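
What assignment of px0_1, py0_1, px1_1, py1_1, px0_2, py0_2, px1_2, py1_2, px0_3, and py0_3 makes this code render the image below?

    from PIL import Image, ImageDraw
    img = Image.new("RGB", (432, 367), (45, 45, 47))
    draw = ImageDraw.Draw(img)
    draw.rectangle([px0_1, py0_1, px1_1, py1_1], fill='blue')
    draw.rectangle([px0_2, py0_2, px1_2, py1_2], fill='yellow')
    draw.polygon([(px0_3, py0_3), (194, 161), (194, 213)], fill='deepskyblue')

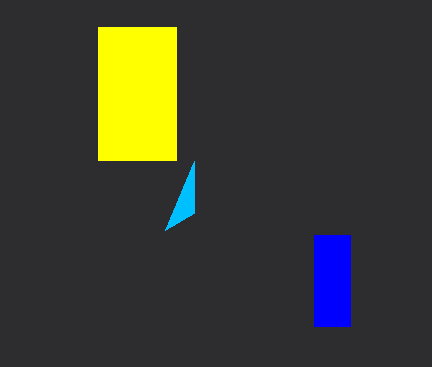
px0_1 = 314; py0_1 = 235; px1_1 = 350; py1_1 = 326; px0_2 = 98; py0_2 = 27; px1_2 = 176; py1_2 = 160; px0_3 = 165; py0_3 = 230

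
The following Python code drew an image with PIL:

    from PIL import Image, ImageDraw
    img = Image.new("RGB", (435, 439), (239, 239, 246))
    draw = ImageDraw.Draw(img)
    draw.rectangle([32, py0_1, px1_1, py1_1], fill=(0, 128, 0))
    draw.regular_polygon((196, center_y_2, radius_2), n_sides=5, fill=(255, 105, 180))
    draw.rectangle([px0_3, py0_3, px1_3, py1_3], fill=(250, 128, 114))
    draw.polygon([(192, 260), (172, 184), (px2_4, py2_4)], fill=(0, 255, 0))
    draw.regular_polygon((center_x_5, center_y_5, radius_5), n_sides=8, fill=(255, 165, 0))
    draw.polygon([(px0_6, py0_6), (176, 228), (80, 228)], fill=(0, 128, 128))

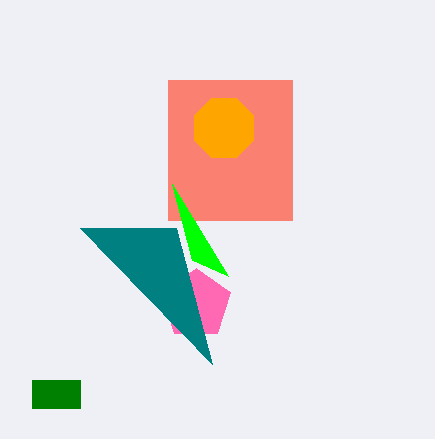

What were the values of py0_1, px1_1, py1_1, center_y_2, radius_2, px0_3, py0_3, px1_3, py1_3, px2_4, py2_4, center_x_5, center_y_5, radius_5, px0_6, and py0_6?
py0_1 = 380
px1_1 = 80
py1_1 = 408
center_y_2 = 304
radius_2 = 36
px0_3 = 168
py0_3 = 80
px1_3 = 292
py1_3 = 220
px2_4 = 228
py2_4 = 276
center_x_5 = 224
center_y_5 = 128
radius_5 = 32
px0_6 = 212
py0_6 = 364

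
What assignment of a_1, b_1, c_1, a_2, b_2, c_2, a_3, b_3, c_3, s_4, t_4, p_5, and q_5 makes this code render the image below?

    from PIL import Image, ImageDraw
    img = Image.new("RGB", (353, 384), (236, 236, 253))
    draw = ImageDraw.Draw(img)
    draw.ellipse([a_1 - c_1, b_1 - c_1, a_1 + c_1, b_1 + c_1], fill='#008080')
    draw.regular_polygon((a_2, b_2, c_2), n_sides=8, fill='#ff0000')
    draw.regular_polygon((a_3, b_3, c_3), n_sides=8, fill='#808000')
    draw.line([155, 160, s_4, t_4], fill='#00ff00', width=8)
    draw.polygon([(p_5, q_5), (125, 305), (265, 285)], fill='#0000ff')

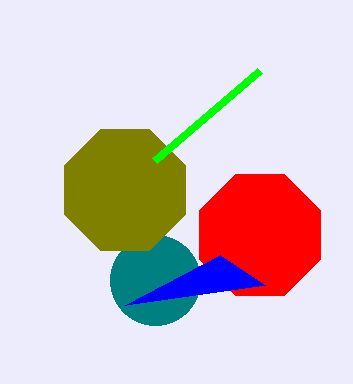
a_1 = 155
b_1 = 280
c_1 = 45
a_2 = 260
b_2 = 235
c_2 = 65
a_3 = 125
b_3 = 190
c_3 = 65
s_4 = 260
t_4 = 70
p_5 = 220
q_5 = 255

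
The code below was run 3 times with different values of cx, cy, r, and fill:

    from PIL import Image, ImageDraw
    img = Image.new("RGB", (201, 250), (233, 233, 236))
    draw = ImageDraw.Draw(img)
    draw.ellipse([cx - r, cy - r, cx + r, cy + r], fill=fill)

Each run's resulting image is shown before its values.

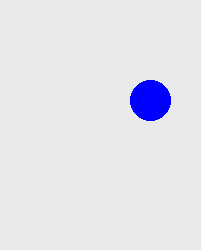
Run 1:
cx = 150; cy = 100; r = 20; fill = 'blue'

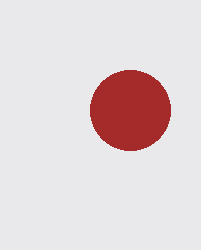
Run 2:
cx = 130
cy = 110
r = 40
fill = 'brown'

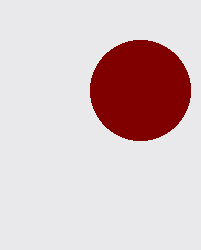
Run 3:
cx = 140
cy = 90
r = 50
fill = 'maroon'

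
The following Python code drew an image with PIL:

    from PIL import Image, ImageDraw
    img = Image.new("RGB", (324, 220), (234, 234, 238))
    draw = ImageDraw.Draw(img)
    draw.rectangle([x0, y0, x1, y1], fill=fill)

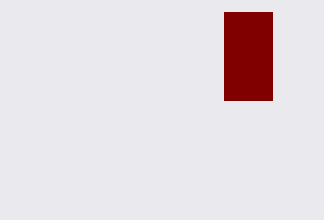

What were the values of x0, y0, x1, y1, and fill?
x0 = 224, y0 = 12, x1 = 272, y1 = 100, fill = 'maroon'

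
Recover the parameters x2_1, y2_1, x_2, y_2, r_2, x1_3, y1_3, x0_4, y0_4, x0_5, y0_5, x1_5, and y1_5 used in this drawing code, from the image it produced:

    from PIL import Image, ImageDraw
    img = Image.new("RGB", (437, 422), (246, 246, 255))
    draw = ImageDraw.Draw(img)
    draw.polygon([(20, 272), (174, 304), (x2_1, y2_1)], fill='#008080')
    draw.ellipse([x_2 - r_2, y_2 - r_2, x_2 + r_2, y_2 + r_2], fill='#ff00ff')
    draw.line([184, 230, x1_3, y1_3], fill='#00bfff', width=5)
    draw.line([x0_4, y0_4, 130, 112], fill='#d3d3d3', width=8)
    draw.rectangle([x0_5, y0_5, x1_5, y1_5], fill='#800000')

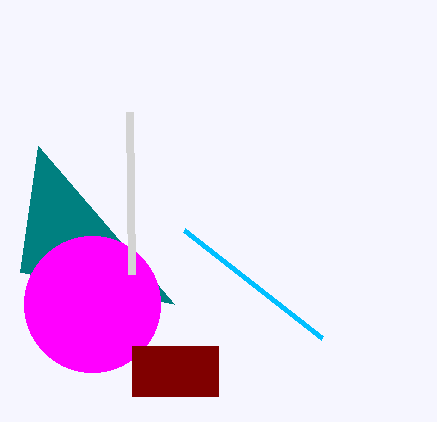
x2_1 = 38
y2_1 = 146
x_2 = 92
y_2 = 304
r_2 = 68
x1_3 = 322
y1_3 = 338
x0_4 = 132
y0_4 = 274
x0_5 = 132
y0_5 = 346
x1_5 = 218
y1_5 = 396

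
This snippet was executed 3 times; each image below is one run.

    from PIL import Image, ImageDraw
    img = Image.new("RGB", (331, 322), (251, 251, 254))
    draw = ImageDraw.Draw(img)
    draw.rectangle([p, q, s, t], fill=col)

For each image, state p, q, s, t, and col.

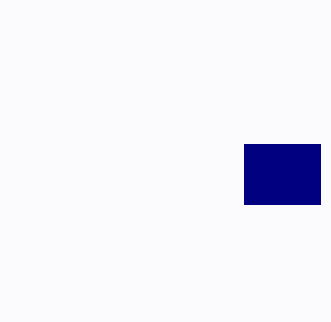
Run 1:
p = 244; q = 144; s = 320; t = 204; col = 'navy'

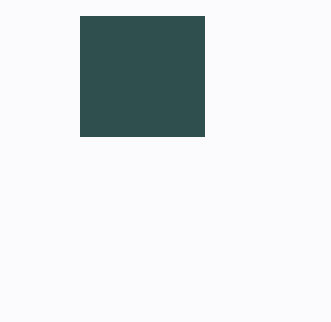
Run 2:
p = 80, q = 16, s = 204, t = 136, col = 'darkslategray'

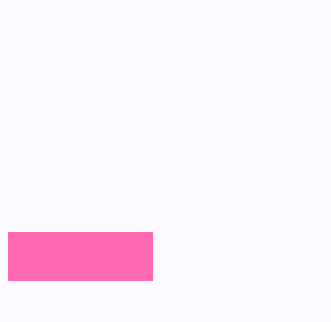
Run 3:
p = 8
q = 232
s = 152
t = 280
col = 'hotpink'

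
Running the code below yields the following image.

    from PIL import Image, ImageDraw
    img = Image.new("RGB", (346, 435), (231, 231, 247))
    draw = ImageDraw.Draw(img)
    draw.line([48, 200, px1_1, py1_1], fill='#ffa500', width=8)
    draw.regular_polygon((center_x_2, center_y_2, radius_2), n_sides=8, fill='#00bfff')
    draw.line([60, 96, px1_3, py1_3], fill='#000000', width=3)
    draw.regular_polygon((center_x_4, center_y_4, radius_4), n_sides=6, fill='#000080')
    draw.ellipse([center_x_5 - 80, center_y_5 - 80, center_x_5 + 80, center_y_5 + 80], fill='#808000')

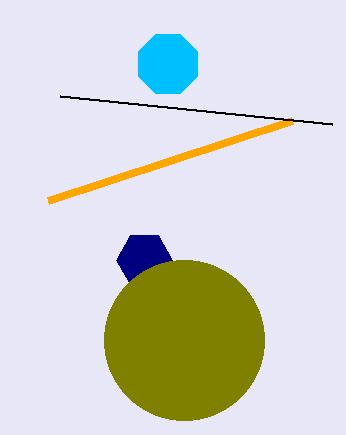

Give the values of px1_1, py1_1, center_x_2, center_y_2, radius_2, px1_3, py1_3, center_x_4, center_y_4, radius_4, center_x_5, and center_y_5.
px1_1 = 292
py1_1 = 120
center_x_2 = 168
center_y_2 = 64
radius_2 = 32
px1_3 = 332
py1_3 = 124
center_x_4 = 144
center_y_4 = 260
radius_4 = 28
center_x_5 = 184
center_y_5 = 340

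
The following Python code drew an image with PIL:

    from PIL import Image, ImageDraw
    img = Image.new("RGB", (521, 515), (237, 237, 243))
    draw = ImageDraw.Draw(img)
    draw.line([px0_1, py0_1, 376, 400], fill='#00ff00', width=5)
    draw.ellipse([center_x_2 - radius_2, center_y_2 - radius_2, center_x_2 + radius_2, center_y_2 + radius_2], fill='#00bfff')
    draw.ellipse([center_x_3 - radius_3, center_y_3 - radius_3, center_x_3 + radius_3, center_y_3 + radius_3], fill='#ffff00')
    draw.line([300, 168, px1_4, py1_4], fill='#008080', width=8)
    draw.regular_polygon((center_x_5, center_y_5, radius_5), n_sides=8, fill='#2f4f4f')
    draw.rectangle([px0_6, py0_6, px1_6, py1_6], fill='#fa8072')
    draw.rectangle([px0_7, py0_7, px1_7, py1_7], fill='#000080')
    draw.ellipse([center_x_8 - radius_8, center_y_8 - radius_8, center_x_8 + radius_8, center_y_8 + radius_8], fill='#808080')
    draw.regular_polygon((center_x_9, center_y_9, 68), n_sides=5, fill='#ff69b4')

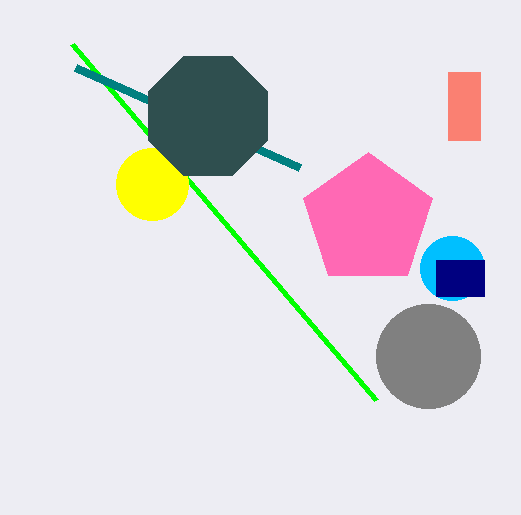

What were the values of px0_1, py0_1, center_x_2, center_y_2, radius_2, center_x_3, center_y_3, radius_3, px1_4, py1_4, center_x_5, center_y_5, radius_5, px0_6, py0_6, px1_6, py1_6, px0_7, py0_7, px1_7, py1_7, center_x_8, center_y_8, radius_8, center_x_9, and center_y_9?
px0_1 = 72, py0_1 = 44, center_x_2 = 452, center_y_2 = 268, radius_2 = 32, center_x_3 = 152, center_y_3 = 184, radius_3 = 36, px1_4 = 76, py1_4 = 68, center_x_5 = 208, center_y_5 = 116, radius_5 = 64, px0_6 = 448, py0_6 = 72, px1_6 = 480, py1_6 = 140, px0_7 = 436, py0_7 = 260, px1_7 = 484, py1_7 = 296, center_x_8 = 428, center_y_8 = 356, radius_8 = 52, center_x_9 = 368, center_y_9 = 220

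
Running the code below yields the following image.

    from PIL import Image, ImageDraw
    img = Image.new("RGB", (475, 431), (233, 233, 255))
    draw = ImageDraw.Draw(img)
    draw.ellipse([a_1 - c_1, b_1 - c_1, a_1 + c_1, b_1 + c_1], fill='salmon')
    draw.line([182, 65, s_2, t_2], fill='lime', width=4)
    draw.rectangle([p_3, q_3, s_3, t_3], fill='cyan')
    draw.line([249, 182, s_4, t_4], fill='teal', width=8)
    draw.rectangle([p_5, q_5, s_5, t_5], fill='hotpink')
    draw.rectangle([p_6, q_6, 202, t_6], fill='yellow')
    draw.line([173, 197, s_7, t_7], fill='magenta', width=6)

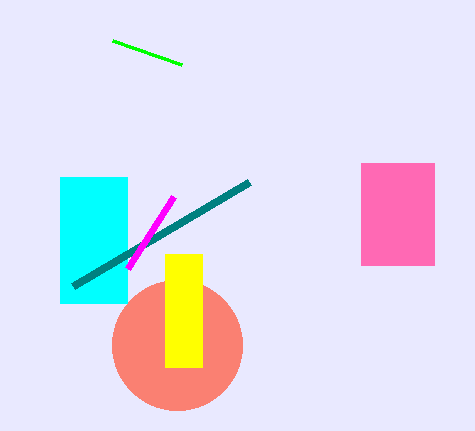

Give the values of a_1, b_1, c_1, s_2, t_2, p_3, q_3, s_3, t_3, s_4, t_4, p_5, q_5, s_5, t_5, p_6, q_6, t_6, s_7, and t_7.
a_1 = 177
b_1 = 345
c_1 = 65
s_2 = 113
t_2 = 41
p_3 = 60
q_3 = 177
s_3 = 127
t_3 = 303
s_4 = 73
t_4 = 286
p_5 = 361
q_5 = 163
s_5 = 434
t_5 = 265
p_6 = 165
q_6 = 254
t_6 = 367
s_7 = 127
t_7 = 269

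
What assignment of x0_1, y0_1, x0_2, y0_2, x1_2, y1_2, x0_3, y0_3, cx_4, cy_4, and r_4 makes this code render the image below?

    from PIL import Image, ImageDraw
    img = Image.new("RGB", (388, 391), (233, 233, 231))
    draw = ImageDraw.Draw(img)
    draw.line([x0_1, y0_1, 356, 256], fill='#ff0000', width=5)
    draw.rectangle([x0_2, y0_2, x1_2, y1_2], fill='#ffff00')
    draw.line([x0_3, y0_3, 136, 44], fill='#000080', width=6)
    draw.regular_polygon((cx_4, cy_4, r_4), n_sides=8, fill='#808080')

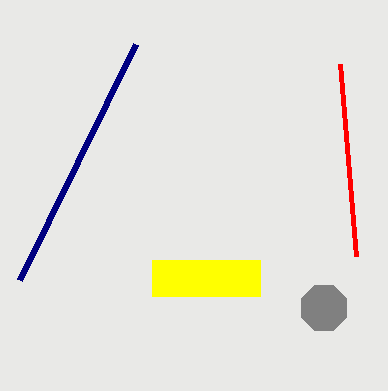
x0_1 = 340
y0_1 = 64
x0_2 = 152
y0_2 = 260
x1_2 = 260
y1_2 = 296
x0_3 = 20
y0_3 = 280
cx_4 = 324
cy_4 = 308
r_4 = 24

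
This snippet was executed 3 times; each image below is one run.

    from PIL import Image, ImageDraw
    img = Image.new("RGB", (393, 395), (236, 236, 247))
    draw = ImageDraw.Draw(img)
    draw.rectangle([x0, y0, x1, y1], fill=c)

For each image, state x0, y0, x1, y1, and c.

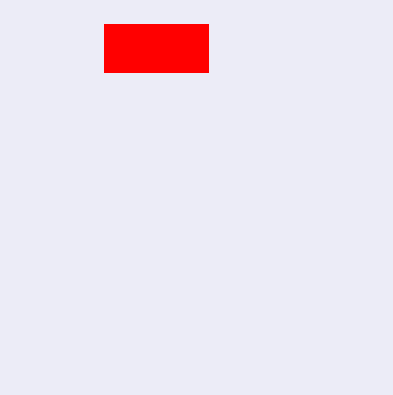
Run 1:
x0 = 104, y0 = 24, x1 = 208, y1 = 72, c = 'red'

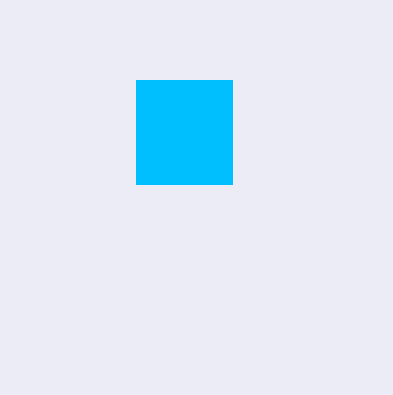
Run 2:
x0 = 136, y0 = 80, x1 = 232, y1 = 184, c = 'deepskyblue'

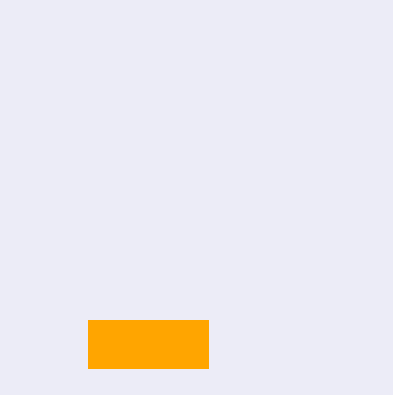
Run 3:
x0 = 88, y0 = 320, x1 = 208, y1 = 368, c = 'orange'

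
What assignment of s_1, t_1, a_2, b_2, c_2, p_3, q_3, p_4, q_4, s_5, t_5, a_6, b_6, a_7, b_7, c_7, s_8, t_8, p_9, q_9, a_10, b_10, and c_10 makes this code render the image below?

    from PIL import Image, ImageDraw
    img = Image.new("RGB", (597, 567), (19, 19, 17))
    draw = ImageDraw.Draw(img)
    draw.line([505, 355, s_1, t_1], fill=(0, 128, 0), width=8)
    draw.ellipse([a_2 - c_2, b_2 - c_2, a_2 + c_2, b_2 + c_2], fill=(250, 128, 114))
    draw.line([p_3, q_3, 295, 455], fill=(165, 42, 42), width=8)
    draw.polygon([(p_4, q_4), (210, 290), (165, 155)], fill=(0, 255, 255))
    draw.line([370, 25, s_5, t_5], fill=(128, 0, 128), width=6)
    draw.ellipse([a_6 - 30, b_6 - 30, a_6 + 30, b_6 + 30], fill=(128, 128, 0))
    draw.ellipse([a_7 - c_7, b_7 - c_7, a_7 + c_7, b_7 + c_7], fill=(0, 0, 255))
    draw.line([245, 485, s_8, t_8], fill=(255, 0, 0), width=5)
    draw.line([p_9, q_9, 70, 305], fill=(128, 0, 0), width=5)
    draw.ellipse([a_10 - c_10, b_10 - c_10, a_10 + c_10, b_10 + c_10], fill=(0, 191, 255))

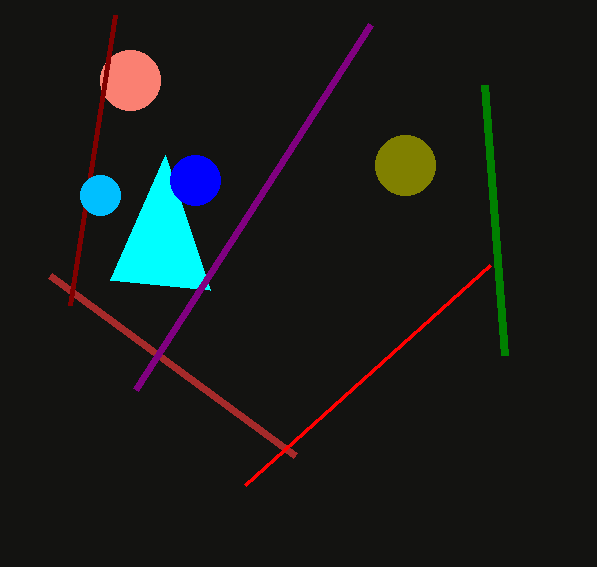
s_1 = 485
t_1 = 85
a_2 = 130
b_2 = 80
c_2 = 30
p_3 = 50
q_3 = 275
p_4 = 110
q_4 = 280
s_5 = 135
t_5 = 390
a_6 = 405
b_6 = 165
a_7 = 195
b_7 = 180
c_7 = 25
s_8 = 490
t_8 = 265
p_9 = 115
q_9 = 15
a_10 = 100
b_10 = 195
c_10 = 20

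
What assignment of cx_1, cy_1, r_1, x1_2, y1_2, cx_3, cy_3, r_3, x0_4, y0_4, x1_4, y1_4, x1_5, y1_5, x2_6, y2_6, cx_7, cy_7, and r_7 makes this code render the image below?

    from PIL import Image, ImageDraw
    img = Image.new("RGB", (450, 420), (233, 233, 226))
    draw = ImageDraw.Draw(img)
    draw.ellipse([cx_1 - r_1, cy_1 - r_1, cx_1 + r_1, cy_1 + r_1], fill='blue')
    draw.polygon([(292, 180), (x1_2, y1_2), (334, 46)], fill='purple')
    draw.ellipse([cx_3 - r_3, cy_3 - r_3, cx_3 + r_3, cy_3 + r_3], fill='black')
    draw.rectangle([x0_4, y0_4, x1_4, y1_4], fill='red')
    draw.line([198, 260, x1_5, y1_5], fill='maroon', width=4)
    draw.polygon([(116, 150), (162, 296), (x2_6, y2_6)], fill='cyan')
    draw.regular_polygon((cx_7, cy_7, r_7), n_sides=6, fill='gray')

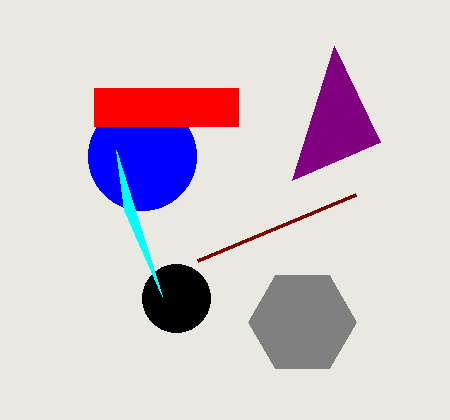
cx_1 = 142; cy_1 = 156; r_1 = 54; x1_2 = 380; y1_2 = 142; cx_3 = 176; cy_3 = 298; r_3 = 34; x0_4 = 94; y0_4 = 88; x1_4 = 238; y1_4 = 126; x1_5 = 356; y1_5 = 194; x2_6 = 124; y2_6 = 210; cx_7 = 302; cy_7 = 322; r_7 = 54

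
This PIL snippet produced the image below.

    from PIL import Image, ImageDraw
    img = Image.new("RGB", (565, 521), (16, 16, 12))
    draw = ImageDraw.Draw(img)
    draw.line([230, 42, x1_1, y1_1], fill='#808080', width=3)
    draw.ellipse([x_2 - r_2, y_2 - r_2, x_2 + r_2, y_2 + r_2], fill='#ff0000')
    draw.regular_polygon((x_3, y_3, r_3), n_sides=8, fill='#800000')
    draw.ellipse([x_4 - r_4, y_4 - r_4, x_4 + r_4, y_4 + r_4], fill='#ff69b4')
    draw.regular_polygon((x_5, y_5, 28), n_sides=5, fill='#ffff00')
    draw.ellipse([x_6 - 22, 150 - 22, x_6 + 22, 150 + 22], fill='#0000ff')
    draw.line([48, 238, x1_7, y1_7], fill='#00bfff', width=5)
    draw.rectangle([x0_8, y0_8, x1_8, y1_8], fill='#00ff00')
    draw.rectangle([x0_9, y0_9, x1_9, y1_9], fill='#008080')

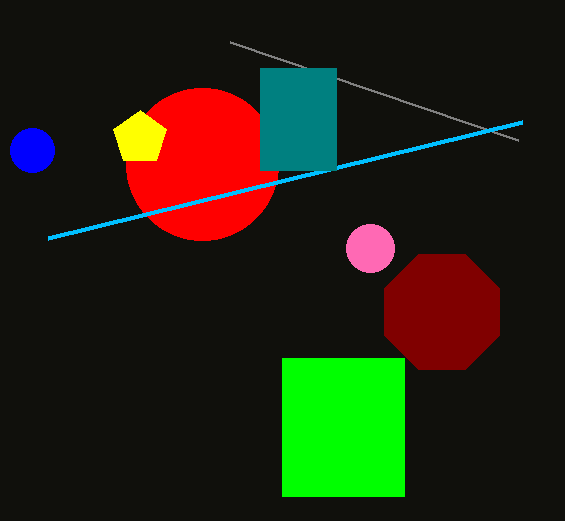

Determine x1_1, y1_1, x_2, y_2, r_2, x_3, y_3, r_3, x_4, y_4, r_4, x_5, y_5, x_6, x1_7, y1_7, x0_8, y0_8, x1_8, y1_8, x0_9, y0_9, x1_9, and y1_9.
x1_1 = 518; y1_1 = 140; x_2 = 202; y_2 = 164; r_2 = 76; x_3 = 442; y_3 = 312; r_3 = 62; x_4 = 370; y_4 = 248; r_4 = 24; x_5 = 140; y_5 = 138; x_6 = 32; x1_7 = 522; y1_7 = 122; x0_8 = 282; y0_8 = 358; x1_8 = 404; y1_8 = 496; x0_9 = 260; y0_9 = 68; x1_9 = 336; y1_9 = 170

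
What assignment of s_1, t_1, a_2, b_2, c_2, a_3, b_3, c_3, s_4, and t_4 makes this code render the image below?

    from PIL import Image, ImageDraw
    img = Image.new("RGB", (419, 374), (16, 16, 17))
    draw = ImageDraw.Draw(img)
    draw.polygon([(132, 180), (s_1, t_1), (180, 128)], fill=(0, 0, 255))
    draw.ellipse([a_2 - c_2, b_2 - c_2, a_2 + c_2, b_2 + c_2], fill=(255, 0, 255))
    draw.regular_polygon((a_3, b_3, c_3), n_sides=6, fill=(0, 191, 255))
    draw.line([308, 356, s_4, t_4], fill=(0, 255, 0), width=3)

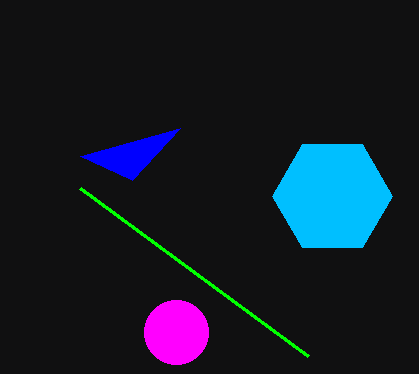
s_1 = 80, t_1 = 156, a_2 = 176, b_2 = 332, c_2 = 32, a_3 = 332, b_3 = 196, c_3 = 60, s_4 = 80, t_4 = 188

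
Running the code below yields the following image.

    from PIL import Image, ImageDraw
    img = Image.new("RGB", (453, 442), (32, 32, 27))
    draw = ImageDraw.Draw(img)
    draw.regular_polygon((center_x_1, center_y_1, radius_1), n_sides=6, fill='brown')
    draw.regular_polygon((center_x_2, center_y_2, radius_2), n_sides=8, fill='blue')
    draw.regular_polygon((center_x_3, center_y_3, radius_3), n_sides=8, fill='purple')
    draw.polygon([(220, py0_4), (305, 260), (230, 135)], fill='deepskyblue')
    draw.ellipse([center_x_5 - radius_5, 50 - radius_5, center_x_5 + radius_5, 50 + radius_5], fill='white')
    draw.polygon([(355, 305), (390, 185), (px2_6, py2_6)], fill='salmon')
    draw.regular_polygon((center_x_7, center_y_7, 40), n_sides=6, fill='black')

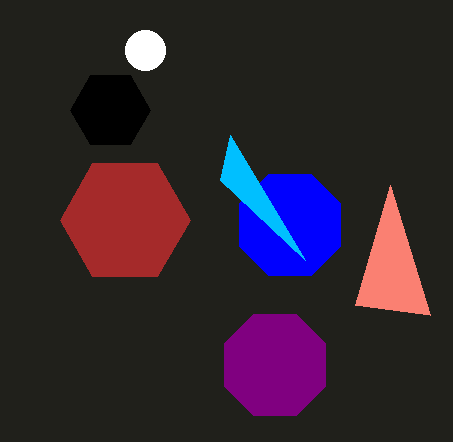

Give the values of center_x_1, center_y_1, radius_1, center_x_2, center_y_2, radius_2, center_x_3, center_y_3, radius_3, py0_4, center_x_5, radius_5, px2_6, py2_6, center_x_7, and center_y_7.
center_x_1 = 125; center_y_1 = 220; radius_1 = 65; center_x_2 = 290; center_y_2 = 225; radius_2 = 55; center_x_3 = 275; center_y_3 = 365; radius_3 = 55; py0_4 = 180; center_x_5 = 145; radius_5 = 20; px2_6 = 430; py2_6 = 315; center_x_7 = 110; center_y_7 = 110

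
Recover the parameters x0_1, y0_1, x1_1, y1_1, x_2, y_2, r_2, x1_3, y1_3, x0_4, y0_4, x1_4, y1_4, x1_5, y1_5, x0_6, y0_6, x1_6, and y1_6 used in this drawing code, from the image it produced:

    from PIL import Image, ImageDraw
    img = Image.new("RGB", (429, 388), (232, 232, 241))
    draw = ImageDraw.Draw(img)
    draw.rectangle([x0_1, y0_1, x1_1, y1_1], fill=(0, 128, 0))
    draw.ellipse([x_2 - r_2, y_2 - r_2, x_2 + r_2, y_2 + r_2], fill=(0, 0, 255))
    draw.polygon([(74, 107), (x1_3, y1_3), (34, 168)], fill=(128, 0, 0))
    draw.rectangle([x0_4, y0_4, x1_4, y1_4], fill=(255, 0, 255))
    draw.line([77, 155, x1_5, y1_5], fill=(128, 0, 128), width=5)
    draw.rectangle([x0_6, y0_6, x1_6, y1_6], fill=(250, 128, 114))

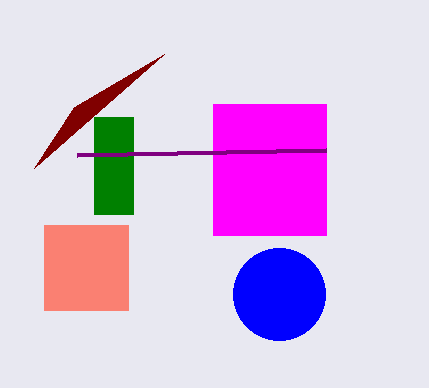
x0_1 = 94, y0_1 = 117, x1_1 = 133, y1_1 = 214, x_2 = 279, y_2 = 294, r_2 = 46, x1_3 = 164, y1_3 = 54, x0_4 = 213, y0_4 = 104, x1_4 = 326, y1_4 = 235, x1_5 = 326, y1_5 = 150, x0_6 = 44, y0_6 = 225, x1_6 = 128, y1_6 = 310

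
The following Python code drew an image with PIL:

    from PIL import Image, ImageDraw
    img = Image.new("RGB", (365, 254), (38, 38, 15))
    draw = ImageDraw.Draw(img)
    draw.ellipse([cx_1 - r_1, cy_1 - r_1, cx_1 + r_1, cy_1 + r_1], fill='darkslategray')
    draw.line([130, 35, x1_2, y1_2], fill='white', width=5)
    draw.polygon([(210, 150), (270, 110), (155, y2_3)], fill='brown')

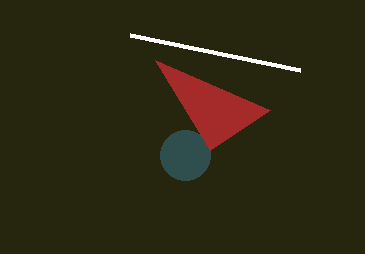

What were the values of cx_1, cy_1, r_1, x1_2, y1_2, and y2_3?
cx_1 = 185, cy_1 = 155, r_1 = 25, x1_2 = 300, y1_2 = 70, y2_3 = 60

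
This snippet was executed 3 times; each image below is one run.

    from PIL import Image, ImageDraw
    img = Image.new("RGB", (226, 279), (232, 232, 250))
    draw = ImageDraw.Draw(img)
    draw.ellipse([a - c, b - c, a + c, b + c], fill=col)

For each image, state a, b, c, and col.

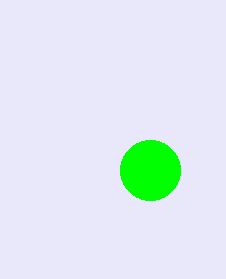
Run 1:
a = 150, b = 170, c = 30, col = 'lime'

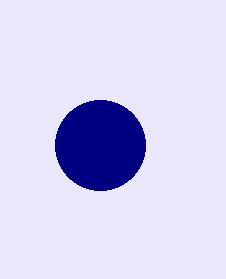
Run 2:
a = 100, b = 145, c = 45, col = 'navy'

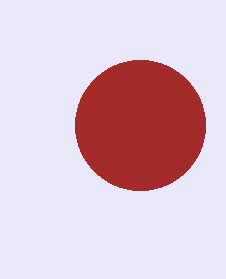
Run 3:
a = 140; b = 125; c = 65; col = 'brown'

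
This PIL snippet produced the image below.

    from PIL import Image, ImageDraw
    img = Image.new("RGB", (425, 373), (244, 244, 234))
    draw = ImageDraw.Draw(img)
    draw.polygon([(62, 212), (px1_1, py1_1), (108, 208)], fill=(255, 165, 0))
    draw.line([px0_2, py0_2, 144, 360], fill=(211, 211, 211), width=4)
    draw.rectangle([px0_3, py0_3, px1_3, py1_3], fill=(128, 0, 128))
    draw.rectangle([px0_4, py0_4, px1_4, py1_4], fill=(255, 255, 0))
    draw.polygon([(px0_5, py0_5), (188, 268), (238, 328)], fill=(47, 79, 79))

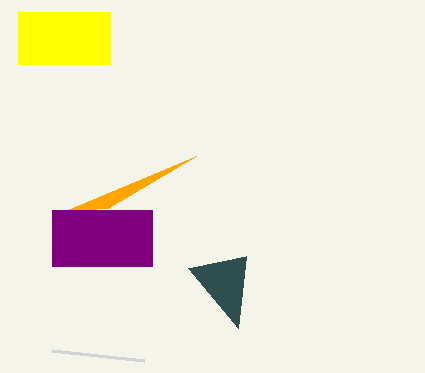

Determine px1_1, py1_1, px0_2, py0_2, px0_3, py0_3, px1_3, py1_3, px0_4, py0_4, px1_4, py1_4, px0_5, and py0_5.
px1_1 = 196
py1_1 = 156
px0_2 = 52
py0_2 = 350
px0_3 = 52
py0_3 = 210
px1_3 = 152
py1_3 = 266
px0_4 = 18
py0_4 = 12
px1_4 = 110
py1_4 = 64
px0_5 = 246
py0_5 = 256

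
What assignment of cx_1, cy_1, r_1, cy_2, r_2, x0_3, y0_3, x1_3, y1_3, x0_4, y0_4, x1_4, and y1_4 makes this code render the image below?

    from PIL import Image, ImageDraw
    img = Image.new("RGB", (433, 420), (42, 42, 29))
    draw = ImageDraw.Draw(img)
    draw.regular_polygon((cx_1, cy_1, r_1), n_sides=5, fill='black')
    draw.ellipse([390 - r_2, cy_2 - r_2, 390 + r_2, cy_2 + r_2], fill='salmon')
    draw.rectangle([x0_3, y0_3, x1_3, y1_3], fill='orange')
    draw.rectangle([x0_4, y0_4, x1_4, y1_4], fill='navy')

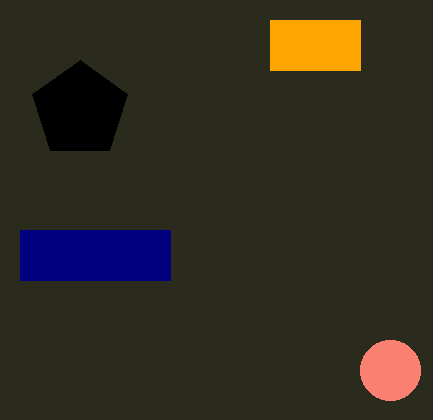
cx_1 = 80
cy_1 = 110
r_1 = 50
cy_2 = 370
r_2 = 30
x0_3 = 270
y0_3 = 20
x1_3 = 360
y1_3 = 70
x0_4 = 20
y0_4 = 230
x1_4 = 170
y1_4 = 280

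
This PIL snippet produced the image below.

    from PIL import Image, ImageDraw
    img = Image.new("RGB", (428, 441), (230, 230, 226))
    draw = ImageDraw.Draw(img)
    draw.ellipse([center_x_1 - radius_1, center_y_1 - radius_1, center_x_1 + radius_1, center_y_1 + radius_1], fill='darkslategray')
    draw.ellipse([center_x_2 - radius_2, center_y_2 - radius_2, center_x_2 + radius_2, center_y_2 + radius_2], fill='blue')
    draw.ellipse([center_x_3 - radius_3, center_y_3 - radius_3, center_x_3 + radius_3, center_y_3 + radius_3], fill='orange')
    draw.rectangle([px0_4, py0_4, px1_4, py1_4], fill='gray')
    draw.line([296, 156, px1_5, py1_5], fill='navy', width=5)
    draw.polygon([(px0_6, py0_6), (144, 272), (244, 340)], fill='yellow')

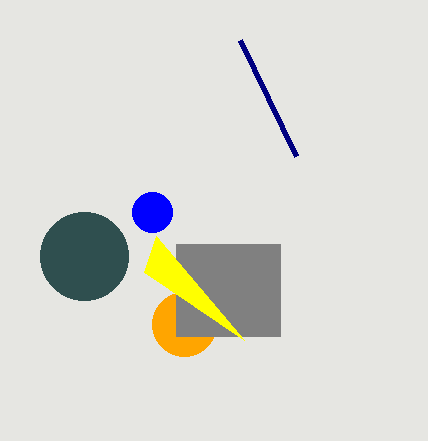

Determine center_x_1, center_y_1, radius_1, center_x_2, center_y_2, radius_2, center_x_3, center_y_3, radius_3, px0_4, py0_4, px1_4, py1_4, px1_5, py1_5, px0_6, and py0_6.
center_x_1 = 84; center_y_1 = 256; radius_1 = 44; center_x_2 = 152; center_y_2 = 212; radius_2 = 20; center_x_3 = 184; center_y_3 = 324; radius_3 = 32; px0_4 = 176; py0_4 = 244; px1_4 = 280; py1_4 = 336; px1_5 = 240; py1_5 = 40; px0_6 = 156; py0_6 = 236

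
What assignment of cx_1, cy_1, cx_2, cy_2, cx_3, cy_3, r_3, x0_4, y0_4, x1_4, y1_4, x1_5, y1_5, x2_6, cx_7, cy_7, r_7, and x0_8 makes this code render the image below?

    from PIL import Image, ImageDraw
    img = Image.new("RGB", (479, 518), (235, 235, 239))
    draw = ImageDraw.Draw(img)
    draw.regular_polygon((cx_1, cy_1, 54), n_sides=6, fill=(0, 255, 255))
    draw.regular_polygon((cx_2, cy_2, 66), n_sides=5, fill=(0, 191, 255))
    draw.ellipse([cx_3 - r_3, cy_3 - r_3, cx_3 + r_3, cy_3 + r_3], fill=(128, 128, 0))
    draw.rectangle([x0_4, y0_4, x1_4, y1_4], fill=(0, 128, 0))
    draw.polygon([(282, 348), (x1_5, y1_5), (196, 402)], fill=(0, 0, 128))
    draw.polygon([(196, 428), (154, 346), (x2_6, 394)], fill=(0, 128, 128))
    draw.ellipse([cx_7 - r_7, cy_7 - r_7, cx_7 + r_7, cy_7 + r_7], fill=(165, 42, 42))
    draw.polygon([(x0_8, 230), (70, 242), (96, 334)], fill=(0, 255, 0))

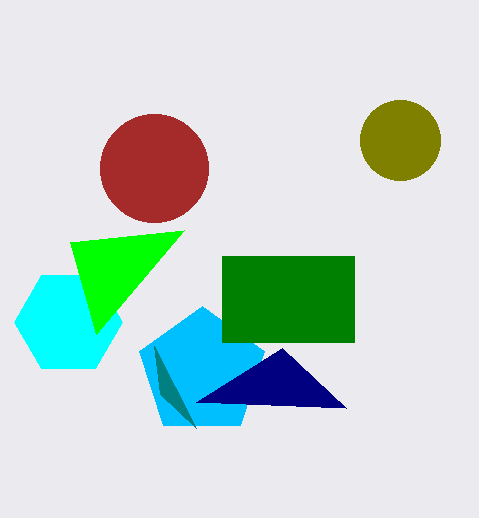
cx_1 = 68, cy_1 = 322, cx_2 = 202, cy_2 = 372, cx_3 = 400, cy_3 = 140, r_3 = 40, x0_4 = 222, y0_4 = 256, x1_4 = 354, y1_4 = 342, x1_5 = 346, y1_5 = 408, x2_6 = 160, cx_7 = 154, cy_7 = 168, r_7 = 54, x0_8 = 184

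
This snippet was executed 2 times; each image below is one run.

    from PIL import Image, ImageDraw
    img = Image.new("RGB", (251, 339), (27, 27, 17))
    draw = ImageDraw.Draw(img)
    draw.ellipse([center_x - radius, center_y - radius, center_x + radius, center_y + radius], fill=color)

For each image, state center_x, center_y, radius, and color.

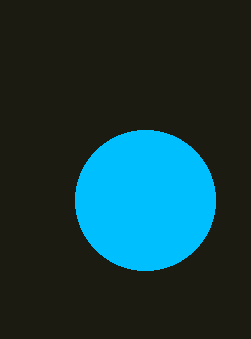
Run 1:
center_x = 145
center_y = 200
radius = 70
color = 'deepskyblue'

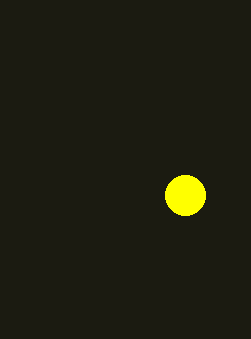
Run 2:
center_x = 185, center_y = 195, radius = 20, color = 'yellow'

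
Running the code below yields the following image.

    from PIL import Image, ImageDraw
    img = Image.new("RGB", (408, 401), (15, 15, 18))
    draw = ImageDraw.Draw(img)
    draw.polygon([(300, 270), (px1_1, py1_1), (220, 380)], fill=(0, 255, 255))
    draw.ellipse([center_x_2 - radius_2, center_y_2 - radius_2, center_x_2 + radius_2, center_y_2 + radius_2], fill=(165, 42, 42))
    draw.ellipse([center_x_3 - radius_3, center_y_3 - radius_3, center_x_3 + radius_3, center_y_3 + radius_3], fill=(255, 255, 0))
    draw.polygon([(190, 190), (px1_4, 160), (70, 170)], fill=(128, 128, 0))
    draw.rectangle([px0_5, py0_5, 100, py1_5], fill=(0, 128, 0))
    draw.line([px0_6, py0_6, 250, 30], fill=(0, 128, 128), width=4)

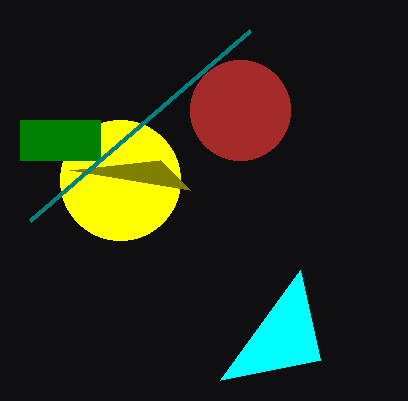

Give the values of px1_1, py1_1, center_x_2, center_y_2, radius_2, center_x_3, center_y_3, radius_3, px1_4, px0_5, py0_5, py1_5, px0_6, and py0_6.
px1_1 = 320, py1_1 = 360, center_x_2 = 240, center_y_2 = 110, radius_2 = 50, center_x_3 = 120, center_y_3 = 180, radius_3 = 60, px1_4 = 160, px0_5 = 20, py0_5 = 120, py1_5 = 160, px0_6 = 30, py0_6 = 220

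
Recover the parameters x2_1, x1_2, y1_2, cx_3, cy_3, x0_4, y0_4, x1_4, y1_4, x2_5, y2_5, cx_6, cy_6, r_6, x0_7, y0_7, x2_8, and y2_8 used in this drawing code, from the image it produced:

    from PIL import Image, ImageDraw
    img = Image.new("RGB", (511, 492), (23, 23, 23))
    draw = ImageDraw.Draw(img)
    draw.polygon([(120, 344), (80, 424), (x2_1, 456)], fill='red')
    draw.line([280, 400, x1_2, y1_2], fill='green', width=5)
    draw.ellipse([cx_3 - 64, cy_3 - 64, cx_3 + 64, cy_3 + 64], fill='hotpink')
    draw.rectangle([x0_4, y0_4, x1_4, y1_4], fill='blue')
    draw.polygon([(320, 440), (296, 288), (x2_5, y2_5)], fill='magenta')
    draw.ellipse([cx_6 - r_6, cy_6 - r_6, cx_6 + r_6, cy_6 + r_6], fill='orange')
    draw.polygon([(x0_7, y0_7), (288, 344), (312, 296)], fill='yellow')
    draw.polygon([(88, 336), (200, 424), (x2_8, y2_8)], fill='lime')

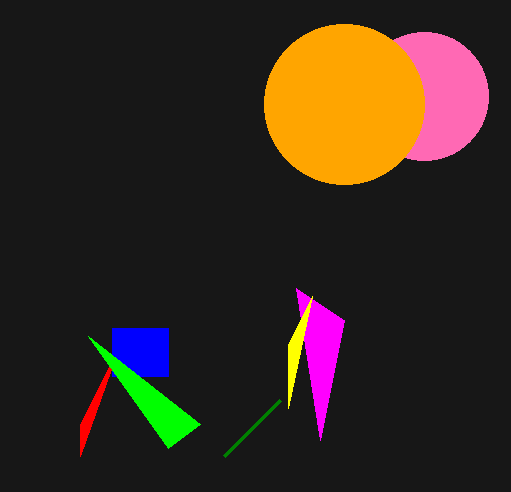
x2_1 = 80
x1_2 = 224
y1_2 = 456
cx_3 = 424
cy_3 = 96
x0_4 = 112
y0_4 = 328
x1_4 = 168
y1_4 = 376
x2_5 = 344
y2_5 = 320
cx_6 = 344
cy_6 = 104
r_6 = 80
x0_7 = 288
y0_7 = 408
x2_8 = 168
y2_8 = 448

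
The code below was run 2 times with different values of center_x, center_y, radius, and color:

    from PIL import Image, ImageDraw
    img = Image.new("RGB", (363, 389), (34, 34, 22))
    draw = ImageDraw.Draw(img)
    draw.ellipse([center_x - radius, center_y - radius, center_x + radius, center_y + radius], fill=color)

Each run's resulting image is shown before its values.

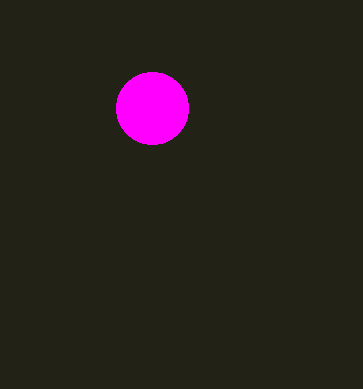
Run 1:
center_x = 152; center_y = 108; radius = 36; color = 'magenta'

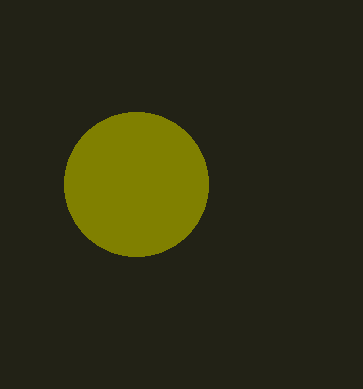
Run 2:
center_x = 136; center_y = 184; radius = 72; color = 'olive'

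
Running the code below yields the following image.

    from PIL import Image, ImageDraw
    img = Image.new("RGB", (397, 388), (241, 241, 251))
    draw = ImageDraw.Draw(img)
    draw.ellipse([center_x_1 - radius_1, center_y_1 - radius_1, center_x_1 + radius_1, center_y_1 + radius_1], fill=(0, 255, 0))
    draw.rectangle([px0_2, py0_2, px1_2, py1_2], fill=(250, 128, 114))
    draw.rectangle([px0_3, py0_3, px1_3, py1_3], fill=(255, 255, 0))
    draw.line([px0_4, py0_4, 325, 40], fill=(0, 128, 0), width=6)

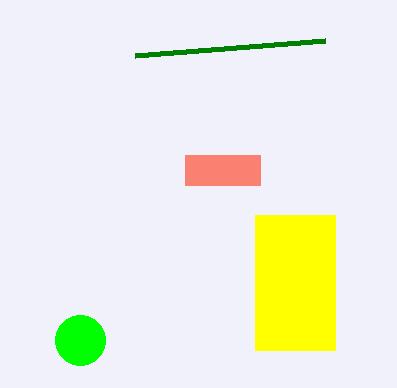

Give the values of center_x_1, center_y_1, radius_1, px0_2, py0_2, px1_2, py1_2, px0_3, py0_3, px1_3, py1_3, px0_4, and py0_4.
center_x_1 = 80, center_y_1 = 340, radius_1 = 25, px0_2 = 185, py0_2 = 155, px1_2 = 260, py1_2 = 185, px0_3 = 255, py0_3 = 215, px1_3 = 335, py1_3 = 350, px0_4 = 135, py0_4 = 55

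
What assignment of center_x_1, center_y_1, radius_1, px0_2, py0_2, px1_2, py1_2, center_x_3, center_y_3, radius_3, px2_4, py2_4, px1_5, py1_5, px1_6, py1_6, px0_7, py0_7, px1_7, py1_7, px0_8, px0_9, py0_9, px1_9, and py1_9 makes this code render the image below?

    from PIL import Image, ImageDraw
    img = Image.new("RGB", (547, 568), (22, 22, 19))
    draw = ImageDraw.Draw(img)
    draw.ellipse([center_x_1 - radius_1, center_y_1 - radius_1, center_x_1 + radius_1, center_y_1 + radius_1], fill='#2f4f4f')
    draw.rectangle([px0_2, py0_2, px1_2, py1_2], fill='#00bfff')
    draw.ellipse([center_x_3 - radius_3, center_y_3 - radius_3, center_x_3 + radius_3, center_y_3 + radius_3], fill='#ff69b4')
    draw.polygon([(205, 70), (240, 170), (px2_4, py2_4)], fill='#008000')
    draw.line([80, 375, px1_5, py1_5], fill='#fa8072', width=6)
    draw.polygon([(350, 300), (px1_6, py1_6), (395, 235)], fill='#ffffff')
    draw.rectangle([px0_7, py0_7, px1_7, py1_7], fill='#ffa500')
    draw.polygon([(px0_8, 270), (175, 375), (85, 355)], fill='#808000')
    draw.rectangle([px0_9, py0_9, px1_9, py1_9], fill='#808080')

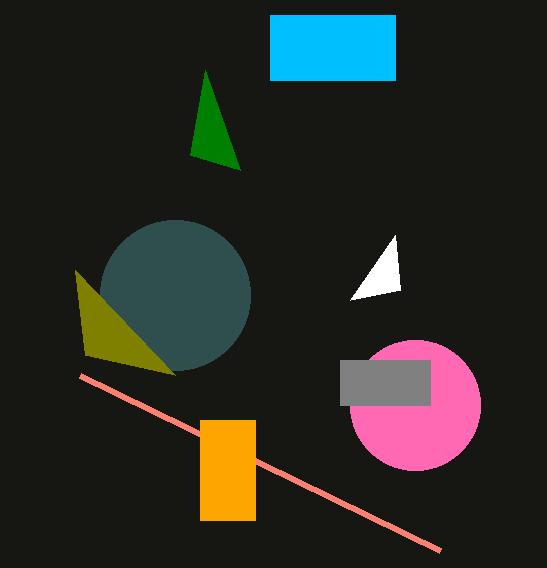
center_x_1 = 175, center_y_1 = 295, radius_1 = 75, px0_2 = 270, py0_2 = 15, px1_2 = 395, py1_2 = 80, center_x_3 = 415, center_y_3 = 405, radius_3 = 65, px2_4 = 190, py2_4 = 155, px1_5 = 440, py1_5 = 550, px1_6 = 400, py1_6 = 290, px0_7 = 200, py0_7 = 420, px1_7 = 255, py1_7 = 520, px0_8 = 75, px0_9 = 340, py0_9 = 360, px1_9 = 430, py1_9 = 405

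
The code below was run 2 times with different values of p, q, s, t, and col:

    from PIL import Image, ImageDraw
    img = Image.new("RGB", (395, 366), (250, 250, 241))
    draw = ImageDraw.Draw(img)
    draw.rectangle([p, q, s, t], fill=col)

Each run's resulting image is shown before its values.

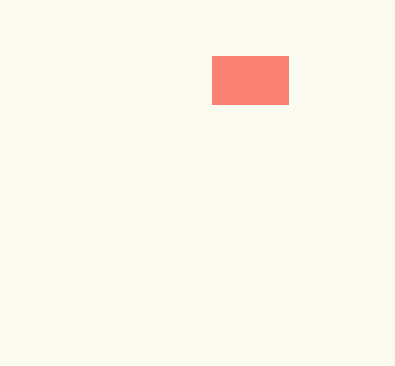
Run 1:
p = 212
q = 56
s = 288
t = 104
col = 'salmon'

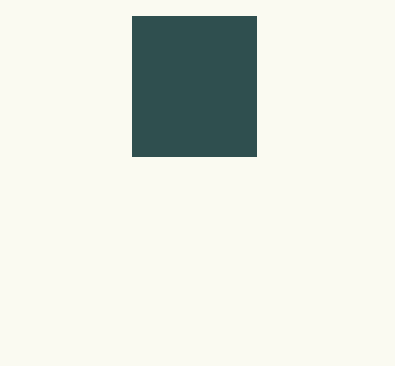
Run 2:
p = 132
q = 16
s = 256
t = 156
col = 'darkslategray'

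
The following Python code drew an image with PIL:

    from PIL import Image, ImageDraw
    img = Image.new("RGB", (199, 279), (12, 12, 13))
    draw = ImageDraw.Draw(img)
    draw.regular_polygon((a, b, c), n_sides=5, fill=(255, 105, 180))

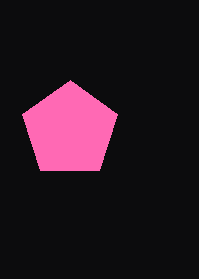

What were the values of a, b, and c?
a = 70; b = 130; c = 50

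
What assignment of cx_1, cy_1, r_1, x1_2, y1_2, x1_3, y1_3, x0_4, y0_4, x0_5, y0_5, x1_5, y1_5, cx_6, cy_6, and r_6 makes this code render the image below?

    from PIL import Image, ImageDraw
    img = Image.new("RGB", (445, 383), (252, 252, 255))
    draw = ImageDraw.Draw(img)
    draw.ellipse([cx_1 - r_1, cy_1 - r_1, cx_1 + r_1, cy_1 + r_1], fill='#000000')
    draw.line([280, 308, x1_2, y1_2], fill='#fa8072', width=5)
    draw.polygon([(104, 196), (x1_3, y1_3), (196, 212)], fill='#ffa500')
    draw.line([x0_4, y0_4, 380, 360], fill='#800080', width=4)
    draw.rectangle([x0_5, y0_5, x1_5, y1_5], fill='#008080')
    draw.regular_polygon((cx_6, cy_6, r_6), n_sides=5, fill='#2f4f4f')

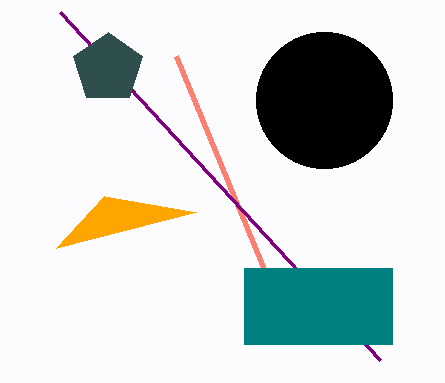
cx_1 = 324; cy_1 = 100; r_1 = 68; x1_2 = 176; y1_2 = 56; x1_3 = 56; y1_3 = 248; x0_4 = 60; y0_4 = 12; x0_5 = 244; y0_5 = 268; x1_5 = 392; y1_5 = 344; cx_6 = 108; cy_6 = 68; r_6 = 36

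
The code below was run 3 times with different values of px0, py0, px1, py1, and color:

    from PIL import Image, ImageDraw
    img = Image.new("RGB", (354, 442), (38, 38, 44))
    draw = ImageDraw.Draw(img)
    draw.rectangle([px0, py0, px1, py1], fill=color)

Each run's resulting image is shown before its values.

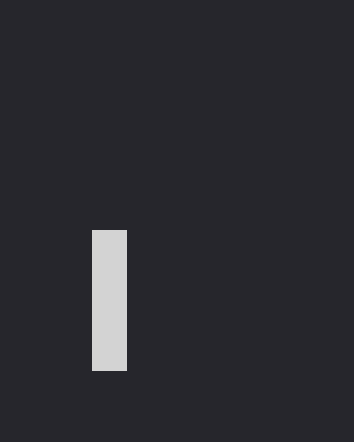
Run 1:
px0 = 92
py0 = 230
px1 = 126
py1 = 370
color = 'lightgray'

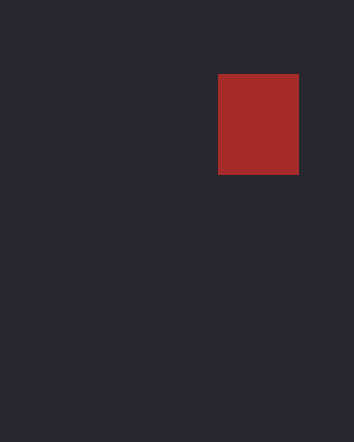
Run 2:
px0 = 218; py0 = 74; px1 = 298; py1 = 174; color = 'brown'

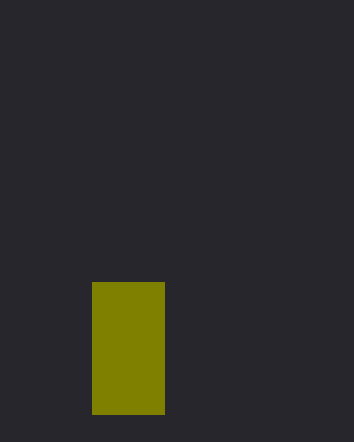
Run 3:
px0 = 92; py0 = 282; px1 = 164; py1 = 414; color = 'olive'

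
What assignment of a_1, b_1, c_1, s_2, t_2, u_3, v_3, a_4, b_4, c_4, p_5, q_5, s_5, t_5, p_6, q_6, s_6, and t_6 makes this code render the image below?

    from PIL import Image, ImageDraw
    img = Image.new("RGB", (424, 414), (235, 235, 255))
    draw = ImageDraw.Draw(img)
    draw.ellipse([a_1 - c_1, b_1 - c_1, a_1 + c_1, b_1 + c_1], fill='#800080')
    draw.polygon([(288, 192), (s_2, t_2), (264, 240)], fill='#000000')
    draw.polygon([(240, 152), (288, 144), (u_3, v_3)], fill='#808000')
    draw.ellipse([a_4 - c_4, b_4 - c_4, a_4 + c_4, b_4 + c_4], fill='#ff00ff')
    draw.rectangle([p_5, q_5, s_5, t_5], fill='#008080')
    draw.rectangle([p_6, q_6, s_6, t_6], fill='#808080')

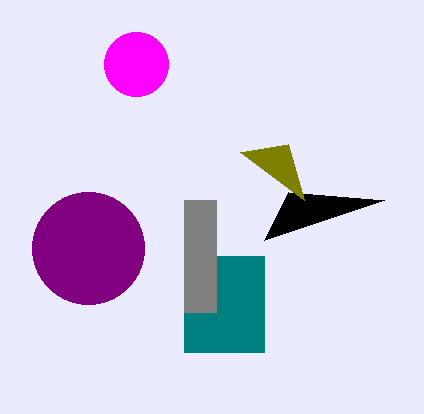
a_1 = 88, b_1 = 248, c_1 = 56, s_2 = 384, t_2 = 200, u_3 = 304, v_3 = 200, a_4 = 136, b_4 = 64, c_4 = 32, p_5 = 184, q_5 = 256, s_5 = 264, t_5 = 352, p_6 = 184, q_6 = 200, s_6 = 216, t_6 = 312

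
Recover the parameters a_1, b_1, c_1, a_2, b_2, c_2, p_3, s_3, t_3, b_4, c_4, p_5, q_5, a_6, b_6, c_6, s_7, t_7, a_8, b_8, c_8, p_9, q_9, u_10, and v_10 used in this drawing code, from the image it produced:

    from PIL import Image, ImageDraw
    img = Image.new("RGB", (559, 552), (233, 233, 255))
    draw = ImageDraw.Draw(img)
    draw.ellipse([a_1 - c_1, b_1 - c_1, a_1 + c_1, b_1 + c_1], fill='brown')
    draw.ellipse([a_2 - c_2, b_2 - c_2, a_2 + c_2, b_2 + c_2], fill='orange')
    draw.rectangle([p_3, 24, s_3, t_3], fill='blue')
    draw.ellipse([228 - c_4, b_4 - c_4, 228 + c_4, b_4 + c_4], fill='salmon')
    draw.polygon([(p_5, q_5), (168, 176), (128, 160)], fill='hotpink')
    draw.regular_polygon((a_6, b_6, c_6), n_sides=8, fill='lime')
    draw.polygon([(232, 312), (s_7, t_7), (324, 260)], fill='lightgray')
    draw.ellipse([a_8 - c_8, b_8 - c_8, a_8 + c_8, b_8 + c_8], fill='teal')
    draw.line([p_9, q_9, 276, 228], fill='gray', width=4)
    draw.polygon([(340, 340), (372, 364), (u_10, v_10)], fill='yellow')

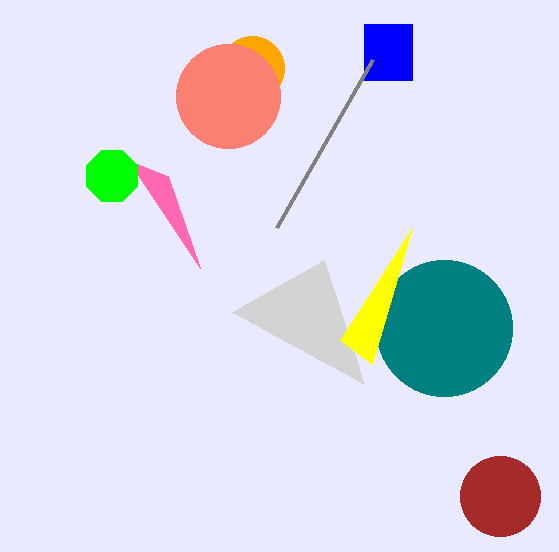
a_1 = 500; b_1 = 496; c_1 = 40; a_2 = 252; b_2 = 68; c_2 = 32; p_3 = 364; s_3 = 412; t_3 = 80; b_4 = 96; c_4 = 52; p_5 = 200; q_5 = 268; a_6 = 112; b_6 = 176; c_6 = 28; s_7 = 364; t_7 = 384; a_8 = 444; b_8 = 328; c_8 = 68; p_9 = 372; q_9 = 60; u_10 = 412; v_10 = 228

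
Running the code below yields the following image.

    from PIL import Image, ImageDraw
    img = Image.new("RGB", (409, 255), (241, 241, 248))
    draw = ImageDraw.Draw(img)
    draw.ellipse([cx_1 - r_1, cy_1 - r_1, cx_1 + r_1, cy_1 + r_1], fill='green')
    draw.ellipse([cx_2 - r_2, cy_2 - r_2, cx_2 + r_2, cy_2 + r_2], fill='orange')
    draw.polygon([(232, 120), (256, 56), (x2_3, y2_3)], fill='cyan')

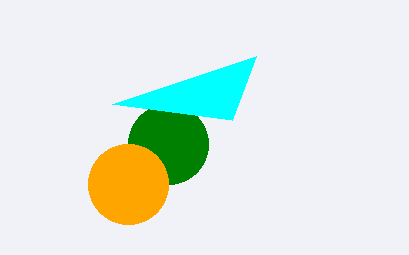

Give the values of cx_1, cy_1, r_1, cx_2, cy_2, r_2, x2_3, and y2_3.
cx_1 = 168
cy_1 = 144
r_1 = 40
cx_2 = 128
cy_2 = 184
r_2 = 40
x2_3 = 112
y2_3 = 104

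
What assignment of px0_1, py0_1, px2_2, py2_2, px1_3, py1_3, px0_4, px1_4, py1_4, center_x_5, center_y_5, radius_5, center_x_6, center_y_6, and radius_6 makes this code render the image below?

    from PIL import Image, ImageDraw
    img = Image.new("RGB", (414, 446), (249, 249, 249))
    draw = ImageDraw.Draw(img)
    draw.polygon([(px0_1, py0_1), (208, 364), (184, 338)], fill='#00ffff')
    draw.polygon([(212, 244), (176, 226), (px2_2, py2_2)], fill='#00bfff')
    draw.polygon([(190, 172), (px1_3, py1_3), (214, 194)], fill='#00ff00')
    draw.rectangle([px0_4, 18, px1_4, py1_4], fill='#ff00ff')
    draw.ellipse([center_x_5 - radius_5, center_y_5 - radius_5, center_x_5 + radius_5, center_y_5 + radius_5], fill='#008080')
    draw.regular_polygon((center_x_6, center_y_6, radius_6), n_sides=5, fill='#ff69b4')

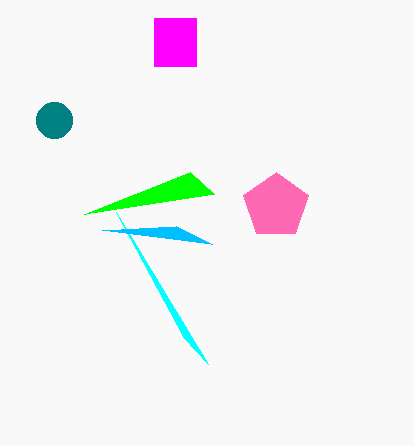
px0_1 = 116; py0_1 = 212; px2_2 = 102; py2_2 = 230; px1_3 = 84; py1_3 = 214; px0_4 = 154; px1_4 = 196; py1_4 = 66; center_x_5 = 54; center_y_5 = 120; radius_5 = 18; center_x_6 = 276; center_y_6 = 206; radius_6 = 34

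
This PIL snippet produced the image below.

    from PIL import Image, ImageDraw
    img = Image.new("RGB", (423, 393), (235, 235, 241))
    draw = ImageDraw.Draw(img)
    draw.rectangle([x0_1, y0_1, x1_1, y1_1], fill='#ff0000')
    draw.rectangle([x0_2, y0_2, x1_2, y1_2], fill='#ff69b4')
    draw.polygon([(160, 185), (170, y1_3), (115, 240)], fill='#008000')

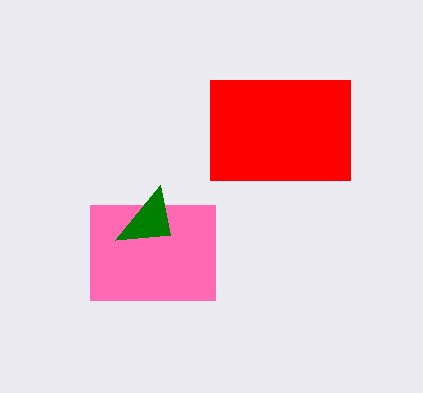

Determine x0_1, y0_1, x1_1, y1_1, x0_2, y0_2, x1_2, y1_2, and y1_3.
x0_1 = 210
y0_1 = 80
x1_1 = 350
y1_1 = 180
x0_2 = 90
y0_2 = 205
x1_2 = 215
y1_2 = 300
y1_3 = 235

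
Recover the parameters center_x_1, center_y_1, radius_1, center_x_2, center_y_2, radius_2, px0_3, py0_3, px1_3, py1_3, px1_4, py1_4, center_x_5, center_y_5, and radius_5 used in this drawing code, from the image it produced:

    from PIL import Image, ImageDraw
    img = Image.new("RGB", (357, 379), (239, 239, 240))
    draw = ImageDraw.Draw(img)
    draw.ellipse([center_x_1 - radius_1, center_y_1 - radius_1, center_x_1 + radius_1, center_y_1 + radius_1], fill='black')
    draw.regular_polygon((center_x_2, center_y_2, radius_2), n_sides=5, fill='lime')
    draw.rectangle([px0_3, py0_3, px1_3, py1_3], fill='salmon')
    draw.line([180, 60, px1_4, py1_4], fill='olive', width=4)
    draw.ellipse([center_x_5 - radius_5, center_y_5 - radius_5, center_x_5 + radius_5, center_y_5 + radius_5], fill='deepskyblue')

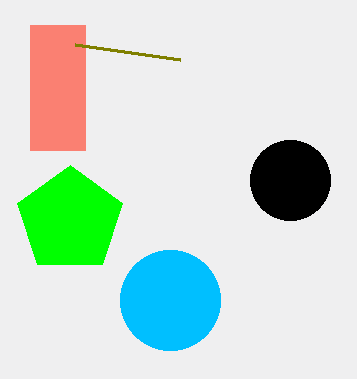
center_x_1 = 290
center_y_1 = 180
radius_1 = 40
center_x_2 = 70
center_y_2 = 220
radius_2 = 55
px0_3 = 30
py0_3 = 25
px1_3 = 85
py1_3 = 150
px1_4 = 75
py1_4 = 45
center_x_5 = 170
center_y_5 = 300
radius_5 = 50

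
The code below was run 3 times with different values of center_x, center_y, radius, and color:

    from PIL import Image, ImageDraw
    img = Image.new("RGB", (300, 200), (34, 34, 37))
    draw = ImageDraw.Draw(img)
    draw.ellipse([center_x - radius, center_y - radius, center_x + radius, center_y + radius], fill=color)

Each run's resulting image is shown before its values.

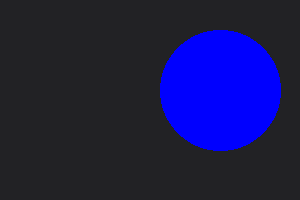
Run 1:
center_x = 220
center_y = 90
radius = 60
color = 'blue'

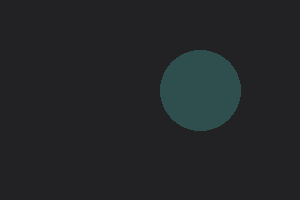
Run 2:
center_x = 200
center_y = 90
radius = 40
color = 'darkslategray'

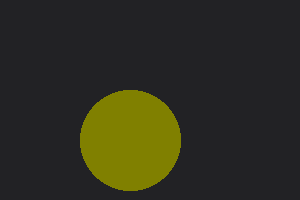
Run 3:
center_x = 130; center_y = 140; radius = 50; color = 'olive'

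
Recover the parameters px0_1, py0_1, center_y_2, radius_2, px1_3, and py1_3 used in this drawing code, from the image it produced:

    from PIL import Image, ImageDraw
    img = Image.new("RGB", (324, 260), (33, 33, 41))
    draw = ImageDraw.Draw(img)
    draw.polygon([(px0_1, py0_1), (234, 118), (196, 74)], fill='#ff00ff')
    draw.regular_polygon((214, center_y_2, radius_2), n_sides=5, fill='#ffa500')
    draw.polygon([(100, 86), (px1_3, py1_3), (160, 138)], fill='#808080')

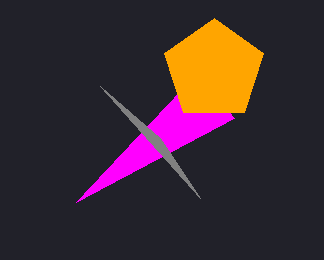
px0_1 = 76
py0_1 = 202
center_y_2 = 70
radius_2 = 52
px1_3 = 200
py1_3 = 198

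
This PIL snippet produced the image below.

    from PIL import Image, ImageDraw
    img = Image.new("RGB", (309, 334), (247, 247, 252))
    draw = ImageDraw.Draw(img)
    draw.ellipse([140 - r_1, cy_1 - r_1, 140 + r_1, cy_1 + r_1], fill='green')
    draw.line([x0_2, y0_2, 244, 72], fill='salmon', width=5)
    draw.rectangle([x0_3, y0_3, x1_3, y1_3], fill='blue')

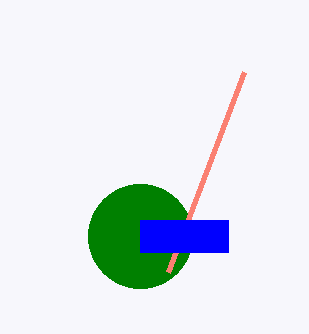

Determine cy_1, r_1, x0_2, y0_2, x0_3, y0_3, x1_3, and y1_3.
cy_1 = 236, r_1 = 52, x0_2 = 168, y0_2 = 272, x0_3 = 140, y0_3 = 220, x1_3 = 228, y1_3 = 252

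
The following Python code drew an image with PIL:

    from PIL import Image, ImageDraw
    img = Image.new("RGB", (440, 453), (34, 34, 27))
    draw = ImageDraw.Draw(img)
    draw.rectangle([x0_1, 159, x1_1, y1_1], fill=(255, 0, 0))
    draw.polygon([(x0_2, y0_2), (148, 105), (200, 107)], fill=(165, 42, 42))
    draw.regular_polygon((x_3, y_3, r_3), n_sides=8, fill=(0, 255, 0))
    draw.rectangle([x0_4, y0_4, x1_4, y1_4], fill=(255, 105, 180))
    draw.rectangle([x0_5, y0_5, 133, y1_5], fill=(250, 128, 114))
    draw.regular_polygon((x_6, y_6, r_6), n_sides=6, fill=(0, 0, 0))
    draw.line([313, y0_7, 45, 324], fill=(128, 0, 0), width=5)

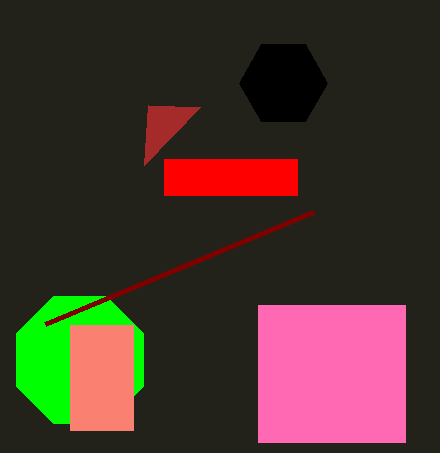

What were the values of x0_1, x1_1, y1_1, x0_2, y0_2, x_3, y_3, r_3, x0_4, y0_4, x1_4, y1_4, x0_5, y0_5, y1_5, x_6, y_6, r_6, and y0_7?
x0_1 = 164, x1_1 = 297, y1_1 = 195, x0_2 = 144, y0_2 = 165, x_3 = 80, y_3 = 360, r_3 = 69, x0_4 = 258, y0_4 = 305, x1_4 = 405, y1_4 = 442, x0_5 = 70, y0_5 = 325, y1_5 = 430, x_6 = 283, y_6 = 83, r_6 = 44, y0_7 = 212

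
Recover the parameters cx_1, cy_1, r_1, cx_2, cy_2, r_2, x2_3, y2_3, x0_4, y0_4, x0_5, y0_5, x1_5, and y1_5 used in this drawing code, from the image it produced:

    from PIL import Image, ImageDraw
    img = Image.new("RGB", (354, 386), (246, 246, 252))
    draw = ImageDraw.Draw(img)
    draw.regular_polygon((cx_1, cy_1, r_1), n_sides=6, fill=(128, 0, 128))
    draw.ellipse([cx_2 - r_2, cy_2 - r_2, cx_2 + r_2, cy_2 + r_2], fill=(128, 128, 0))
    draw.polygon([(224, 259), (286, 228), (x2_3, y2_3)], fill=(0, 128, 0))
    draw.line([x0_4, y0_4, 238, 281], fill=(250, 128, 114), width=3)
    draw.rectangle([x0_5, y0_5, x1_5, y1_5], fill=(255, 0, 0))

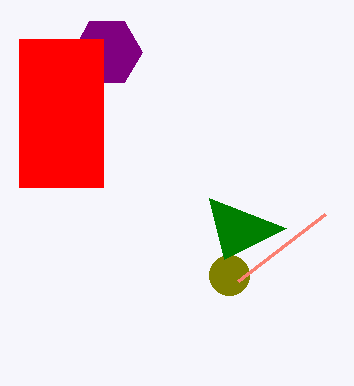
cx_1 = 107
cy_1 = 52
r_1 = 35
cx_2 = 229
cy_2 = 275
r_2 = 20
x2_3 = 209
y2_3 = 198
x0_4 = 325
y0_4 = 214
x0_5 = 19
y0_5 = 39
x1_5 = 103
y1_5 = 187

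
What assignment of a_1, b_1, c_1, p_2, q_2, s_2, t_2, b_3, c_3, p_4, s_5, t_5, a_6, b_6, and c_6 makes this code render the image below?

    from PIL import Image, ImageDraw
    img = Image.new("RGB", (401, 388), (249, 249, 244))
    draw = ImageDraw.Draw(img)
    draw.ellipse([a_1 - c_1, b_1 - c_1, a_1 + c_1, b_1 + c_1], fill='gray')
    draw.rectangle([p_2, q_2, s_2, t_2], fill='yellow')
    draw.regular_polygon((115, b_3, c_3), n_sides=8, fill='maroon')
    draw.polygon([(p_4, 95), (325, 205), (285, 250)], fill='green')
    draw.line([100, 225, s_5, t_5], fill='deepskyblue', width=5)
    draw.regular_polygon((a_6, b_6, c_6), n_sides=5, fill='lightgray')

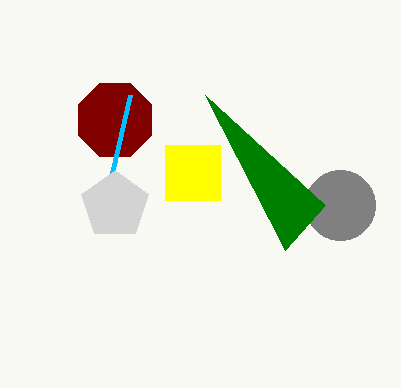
a_1 = 340, b_1 = 205, c_1 = 35, p_2 = 165, q_2 = 145, s_2 = 220, t_2 = 200, b_3 = 120, c_3 = 40, p_4 = 205, s_5 = 130, t_5 = 95, a_6 = 115, b_6 = 205, c_6 = 35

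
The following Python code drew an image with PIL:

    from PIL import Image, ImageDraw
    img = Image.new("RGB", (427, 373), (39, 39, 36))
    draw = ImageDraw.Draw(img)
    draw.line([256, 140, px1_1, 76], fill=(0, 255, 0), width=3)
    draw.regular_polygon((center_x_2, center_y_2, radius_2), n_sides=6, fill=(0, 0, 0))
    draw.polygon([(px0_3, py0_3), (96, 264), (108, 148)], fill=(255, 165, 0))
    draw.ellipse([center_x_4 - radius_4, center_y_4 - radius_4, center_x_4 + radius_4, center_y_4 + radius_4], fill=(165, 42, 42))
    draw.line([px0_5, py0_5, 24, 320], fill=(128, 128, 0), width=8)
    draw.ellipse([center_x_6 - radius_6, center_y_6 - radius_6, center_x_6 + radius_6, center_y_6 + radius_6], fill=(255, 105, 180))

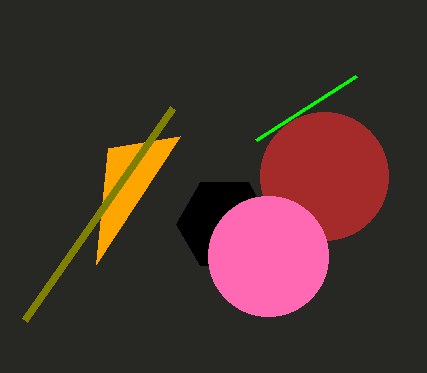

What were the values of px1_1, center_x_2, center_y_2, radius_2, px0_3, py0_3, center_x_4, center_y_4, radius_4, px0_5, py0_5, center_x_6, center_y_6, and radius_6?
px1_1 = 356
center_x_2 = 224
center_y_2 = 224
radius_2 = 48
px0_3 = 180
py0_3 = 136
center_x_4 = 324
center_y_4 = 176
radius_4 = 64
px0_5 = 172
py0_5 = 108
center_x_6 = 268
center_y_6 = 256
radius_6 = 60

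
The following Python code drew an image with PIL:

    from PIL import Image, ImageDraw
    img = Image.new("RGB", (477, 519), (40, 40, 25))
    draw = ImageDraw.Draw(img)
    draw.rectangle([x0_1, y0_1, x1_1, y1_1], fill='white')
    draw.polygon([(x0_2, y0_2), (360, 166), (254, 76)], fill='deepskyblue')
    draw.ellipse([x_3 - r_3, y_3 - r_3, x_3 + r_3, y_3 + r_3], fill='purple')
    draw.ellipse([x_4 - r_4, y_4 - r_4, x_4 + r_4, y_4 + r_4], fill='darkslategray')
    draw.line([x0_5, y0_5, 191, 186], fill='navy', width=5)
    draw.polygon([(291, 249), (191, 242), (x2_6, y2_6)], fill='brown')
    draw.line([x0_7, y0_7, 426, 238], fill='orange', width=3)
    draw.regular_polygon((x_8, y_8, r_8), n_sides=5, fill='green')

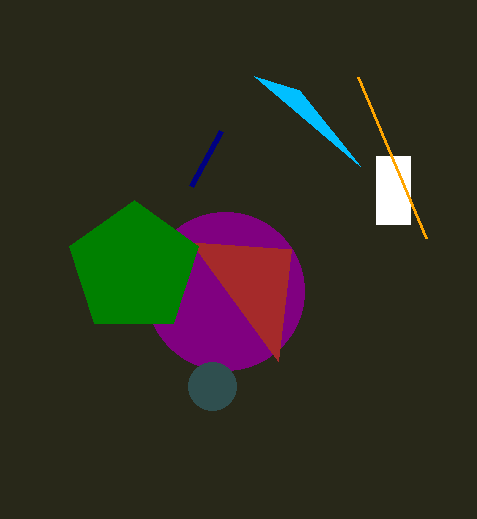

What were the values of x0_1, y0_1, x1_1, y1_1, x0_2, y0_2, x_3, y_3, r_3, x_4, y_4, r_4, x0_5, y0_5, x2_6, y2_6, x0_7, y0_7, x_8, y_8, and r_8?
x0_1 = 376; y0_1 = 156; x1_1 = 410; y1_1 = 224; x0_2 = 299; y0_2 = 90; x_3 = 225; y_3 = 291; r_3 = 79; x_4 = 212; y_4 = 386; r_4 = 24; x0_5 = 221; y0_5 = 131; x2_6 = 278; y2_6 = 361; x0_7 = 358; y0_7 = 77; x_8 = 134; y_8 = 268; r_8 = 68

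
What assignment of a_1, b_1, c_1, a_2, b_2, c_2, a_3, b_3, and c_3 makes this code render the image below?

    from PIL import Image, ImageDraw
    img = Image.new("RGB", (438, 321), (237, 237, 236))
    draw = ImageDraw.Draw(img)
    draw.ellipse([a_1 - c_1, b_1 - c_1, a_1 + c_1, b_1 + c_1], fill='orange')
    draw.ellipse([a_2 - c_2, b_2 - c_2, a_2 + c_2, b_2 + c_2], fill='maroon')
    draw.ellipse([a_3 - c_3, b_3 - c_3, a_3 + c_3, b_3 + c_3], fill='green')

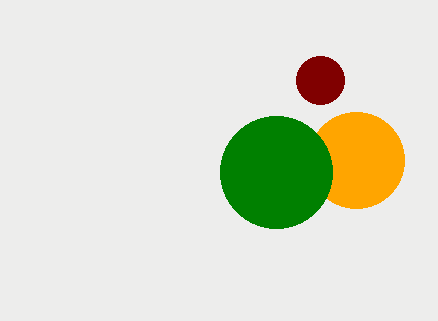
a_1 = 356, b_1 = 160, c_1 = 48, a_2 = 320, b_2 = 80, c_2 = 24, a_3 = 276, b_3 = 172, c_3 = 56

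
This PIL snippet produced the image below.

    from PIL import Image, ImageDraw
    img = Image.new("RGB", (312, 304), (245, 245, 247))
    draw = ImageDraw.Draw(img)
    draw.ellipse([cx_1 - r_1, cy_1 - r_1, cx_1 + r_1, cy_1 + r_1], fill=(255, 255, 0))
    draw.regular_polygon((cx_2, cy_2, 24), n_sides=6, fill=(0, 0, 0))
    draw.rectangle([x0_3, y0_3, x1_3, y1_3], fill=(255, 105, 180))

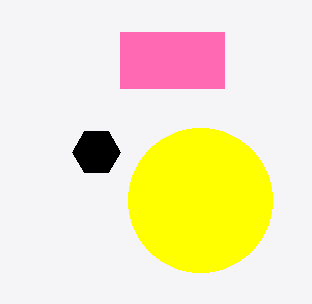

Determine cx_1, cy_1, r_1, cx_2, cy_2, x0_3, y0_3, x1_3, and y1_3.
cx_1 = 200
cy_1 = 200
r_1 = 72
cx_2 = 96
cy_2 = 152
x0_3 = 120
y0_3 = 32
x1_3 = 224
y1_3 = 88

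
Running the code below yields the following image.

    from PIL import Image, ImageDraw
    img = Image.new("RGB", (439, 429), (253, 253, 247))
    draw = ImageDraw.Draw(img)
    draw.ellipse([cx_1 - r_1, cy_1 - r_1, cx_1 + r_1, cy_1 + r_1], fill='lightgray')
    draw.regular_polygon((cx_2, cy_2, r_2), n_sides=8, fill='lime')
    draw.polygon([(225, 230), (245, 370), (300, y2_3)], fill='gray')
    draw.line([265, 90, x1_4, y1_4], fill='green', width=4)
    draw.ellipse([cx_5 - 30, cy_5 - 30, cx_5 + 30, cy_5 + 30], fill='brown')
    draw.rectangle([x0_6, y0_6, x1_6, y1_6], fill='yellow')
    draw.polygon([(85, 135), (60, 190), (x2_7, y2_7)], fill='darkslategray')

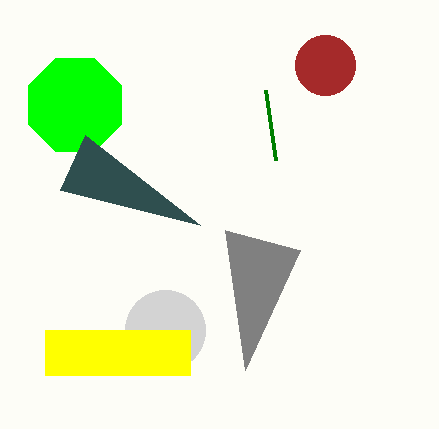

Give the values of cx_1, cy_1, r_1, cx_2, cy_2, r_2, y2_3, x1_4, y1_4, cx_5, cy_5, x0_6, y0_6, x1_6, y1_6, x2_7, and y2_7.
cx_1 = 165; cy_1 = 330; r_1 = 40; cx_2 = 75; cy_2 = 105; r_2 = 50; y2_3 = 250; x1_4 = 275; y1_4 = 160; cx_5 = 325; cy_5 = 65; x0_6 = 45; y0_6 = 330; x1_6 = 190; y1_6 = 375; x2_7 = 200; y2_7 = 225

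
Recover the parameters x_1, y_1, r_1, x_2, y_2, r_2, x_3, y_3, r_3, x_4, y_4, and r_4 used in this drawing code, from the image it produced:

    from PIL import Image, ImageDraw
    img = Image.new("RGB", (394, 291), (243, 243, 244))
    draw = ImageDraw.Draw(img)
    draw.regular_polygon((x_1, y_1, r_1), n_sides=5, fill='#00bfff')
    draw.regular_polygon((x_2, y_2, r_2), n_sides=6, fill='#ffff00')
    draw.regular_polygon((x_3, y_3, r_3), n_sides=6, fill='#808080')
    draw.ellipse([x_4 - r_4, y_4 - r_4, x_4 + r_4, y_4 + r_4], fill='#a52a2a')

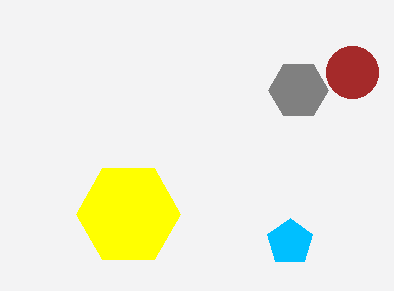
x_1 = 290; y_1 = 242; r_1 = 24; x_2 = 128; y_2 = 214; r_2 = 52; x_3 = 298; y_3 = 90; r_3 = 30; x_4 = 352; y_4 = 72; r_4 = 26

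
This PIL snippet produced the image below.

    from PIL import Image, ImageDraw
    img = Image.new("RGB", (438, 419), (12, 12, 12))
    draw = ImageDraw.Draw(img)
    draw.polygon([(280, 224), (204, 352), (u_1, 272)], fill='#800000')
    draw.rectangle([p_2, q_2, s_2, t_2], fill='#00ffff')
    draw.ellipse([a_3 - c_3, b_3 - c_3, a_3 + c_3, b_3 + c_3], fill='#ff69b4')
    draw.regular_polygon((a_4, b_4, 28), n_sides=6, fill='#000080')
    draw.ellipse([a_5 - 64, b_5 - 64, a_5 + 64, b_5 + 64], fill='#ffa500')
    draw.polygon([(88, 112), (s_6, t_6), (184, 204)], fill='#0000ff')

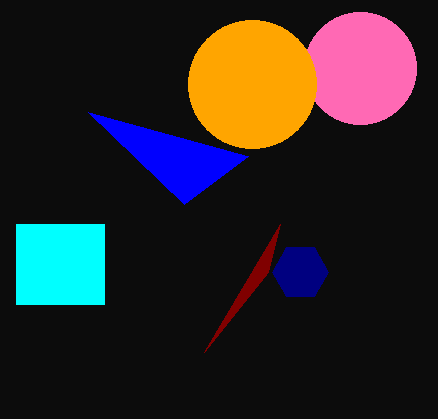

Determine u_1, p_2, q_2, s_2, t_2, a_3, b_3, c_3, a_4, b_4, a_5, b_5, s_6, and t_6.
u_1 = 268; p_2 = 16; q_2 = 224; s_2 = 104; t_2 = 304; a_3 = 360; b_3 = 68; c_3 = 56; a_4 = 300; b_4 = 272; a_5 = 252; b_5 = 84; s_6 = 248; t_6 = 156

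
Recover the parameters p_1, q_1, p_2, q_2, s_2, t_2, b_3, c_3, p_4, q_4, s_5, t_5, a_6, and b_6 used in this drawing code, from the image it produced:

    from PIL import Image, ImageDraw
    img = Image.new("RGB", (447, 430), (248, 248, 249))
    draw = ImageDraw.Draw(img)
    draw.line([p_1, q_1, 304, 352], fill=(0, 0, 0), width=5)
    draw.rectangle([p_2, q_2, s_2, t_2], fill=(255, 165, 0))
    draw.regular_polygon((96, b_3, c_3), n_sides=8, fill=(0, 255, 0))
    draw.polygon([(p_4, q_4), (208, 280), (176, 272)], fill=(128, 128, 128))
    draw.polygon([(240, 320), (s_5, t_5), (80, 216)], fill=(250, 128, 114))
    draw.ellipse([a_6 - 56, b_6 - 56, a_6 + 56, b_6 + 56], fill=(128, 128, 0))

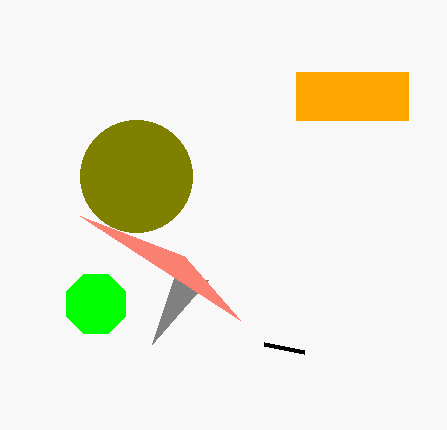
p_1 = 264, q_1 = 344, p_2 = 296, q_2 = 72, s_2 = 408, t_2 = 120, b_3 = 304, c_3 = 32, p_4 = 152, q_4 = 344, s_5 = 184, t_5 = 256, a_6 = 136, b_6 = 176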